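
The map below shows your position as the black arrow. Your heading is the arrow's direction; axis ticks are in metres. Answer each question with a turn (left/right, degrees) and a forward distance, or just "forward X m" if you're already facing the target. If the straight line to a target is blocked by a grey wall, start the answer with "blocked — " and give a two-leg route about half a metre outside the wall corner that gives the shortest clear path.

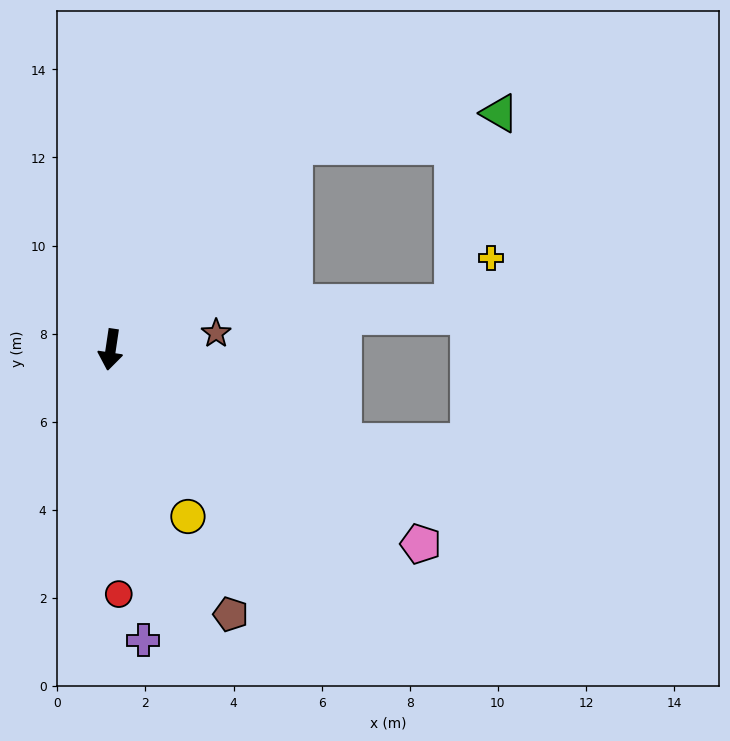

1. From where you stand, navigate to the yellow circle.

turn left 33°, forward 4.2 m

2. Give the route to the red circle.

turn left 10°, forward 5.6 m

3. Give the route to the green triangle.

blocked — turn left 146°, forward 6.2 m, then turn right 38°, forward 4.7 m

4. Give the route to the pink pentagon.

turn left 66°, forward 8.3 m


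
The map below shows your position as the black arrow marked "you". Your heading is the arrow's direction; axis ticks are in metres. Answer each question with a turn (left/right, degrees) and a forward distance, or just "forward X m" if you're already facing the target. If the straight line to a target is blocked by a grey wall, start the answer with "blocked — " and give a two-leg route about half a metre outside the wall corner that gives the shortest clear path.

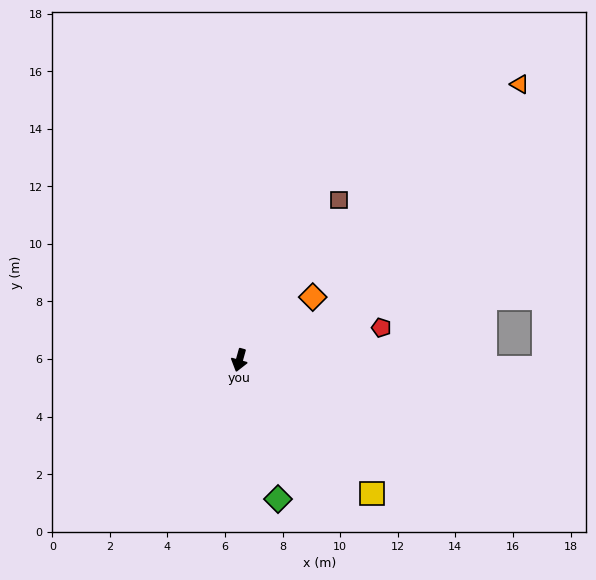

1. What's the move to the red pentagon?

turn left 118°, forward 5.1 m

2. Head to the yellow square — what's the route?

turn left 60°, forward 6.5 m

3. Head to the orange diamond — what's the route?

turn left 146°, forward 3.4 m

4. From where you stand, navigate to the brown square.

turn left 164°, forward 6.5 m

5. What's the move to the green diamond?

turn left 31°, forward 5.0 m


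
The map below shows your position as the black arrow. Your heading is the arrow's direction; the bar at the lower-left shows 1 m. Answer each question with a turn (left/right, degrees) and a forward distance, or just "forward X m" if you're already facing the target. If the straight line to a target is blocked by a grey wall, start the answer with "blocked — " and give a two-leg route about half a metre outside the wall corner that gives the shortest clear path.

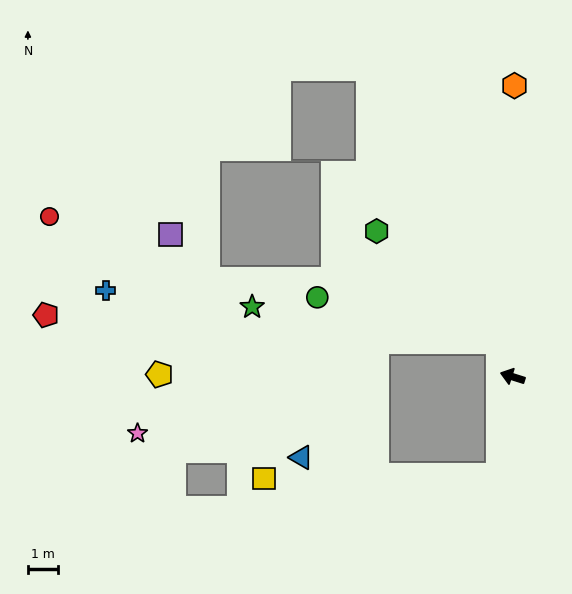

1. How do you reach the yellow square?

blocked — turn left 99°, forward 3.3 m, then turn right 81°, forward 7.8 m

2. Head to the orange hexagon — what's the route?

turn right 73°, forward 9.7 m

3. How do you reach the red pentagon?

blocked — turn right 50°, forward 1.3 m, then turn left 64°, forward 15.1 m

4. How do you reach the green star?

blocked — turn right 50°, forward 1.3 m, then turn left 59°, forward 8.3 m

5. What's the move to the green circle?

blocked — turn right 50°, forward 1.3 m, then turn left 54°, forward 6.2 m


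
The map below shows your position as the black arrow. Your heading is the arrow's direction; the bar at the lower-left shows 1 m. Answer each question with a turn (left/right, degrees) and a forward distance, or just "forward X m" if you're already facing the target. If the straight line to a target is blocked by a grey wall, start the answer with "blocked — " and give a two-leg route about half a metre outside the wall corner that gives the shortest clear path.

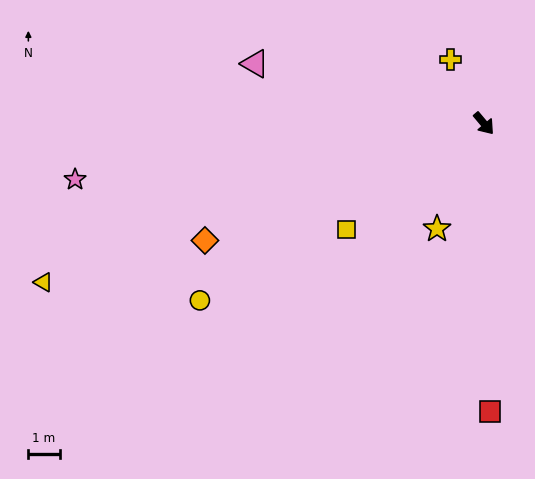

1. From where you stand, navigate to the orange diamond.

turn right 107°, forward 9.7 m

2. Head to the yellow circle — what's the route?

turn right 98°, forward 10.7 m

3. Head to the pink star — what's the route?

turn right 122°, forward 13.2 m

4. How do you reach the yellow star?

turn right 64°, forward 3.7 m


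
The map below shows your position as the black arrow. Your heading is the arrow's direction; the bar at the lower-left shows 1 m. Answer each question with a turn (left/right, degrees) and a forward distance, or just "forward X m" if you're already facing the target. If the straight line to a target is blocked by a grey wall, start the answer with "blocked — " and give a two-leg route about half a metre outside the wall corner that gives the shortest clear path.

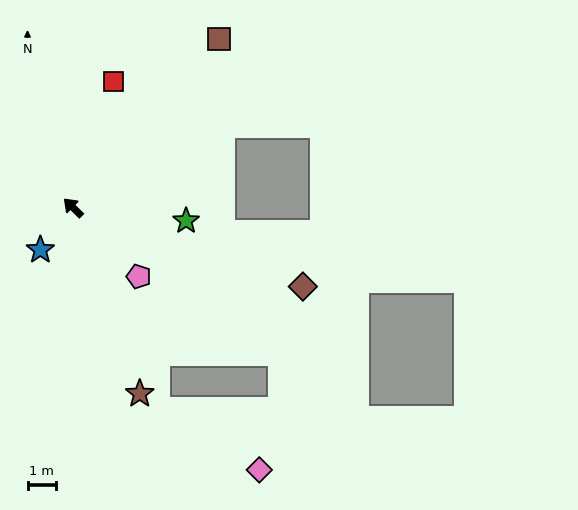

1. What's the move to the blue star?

turn left 97°, forward 1.9 m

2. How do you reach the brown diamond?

turn right 154°, forward 8.5 m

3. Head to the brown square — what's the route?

turn right 86°, forward 7.8 m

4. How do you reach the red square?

turn right 63°, forward 4.6 m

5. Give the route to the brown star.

turn left 154°, forward 6.9 m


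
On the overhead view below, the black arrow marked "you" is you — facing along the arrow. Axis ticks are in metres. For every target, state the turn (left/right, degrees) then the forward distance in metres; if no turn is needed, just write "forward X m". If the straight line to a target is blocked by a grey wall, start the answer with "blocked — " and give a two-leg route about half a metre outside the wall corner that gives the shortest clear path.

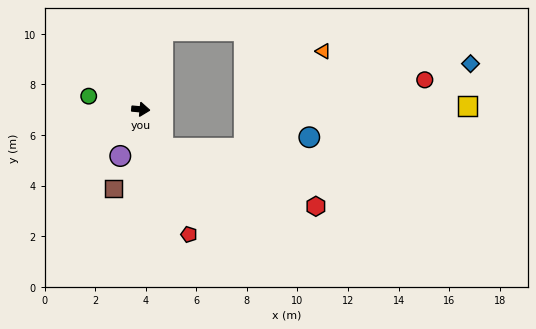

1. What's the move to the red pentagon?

turn right 64°, forward 5.3 m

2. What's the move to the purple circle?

turn right 108°, forward 2.0 m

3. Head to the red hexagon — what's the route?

blocked — turn right 56°, forward 1.8 m, then turn left 41°, forward 6.5 m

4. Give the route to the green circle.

turn left 171°, forward 2.1 m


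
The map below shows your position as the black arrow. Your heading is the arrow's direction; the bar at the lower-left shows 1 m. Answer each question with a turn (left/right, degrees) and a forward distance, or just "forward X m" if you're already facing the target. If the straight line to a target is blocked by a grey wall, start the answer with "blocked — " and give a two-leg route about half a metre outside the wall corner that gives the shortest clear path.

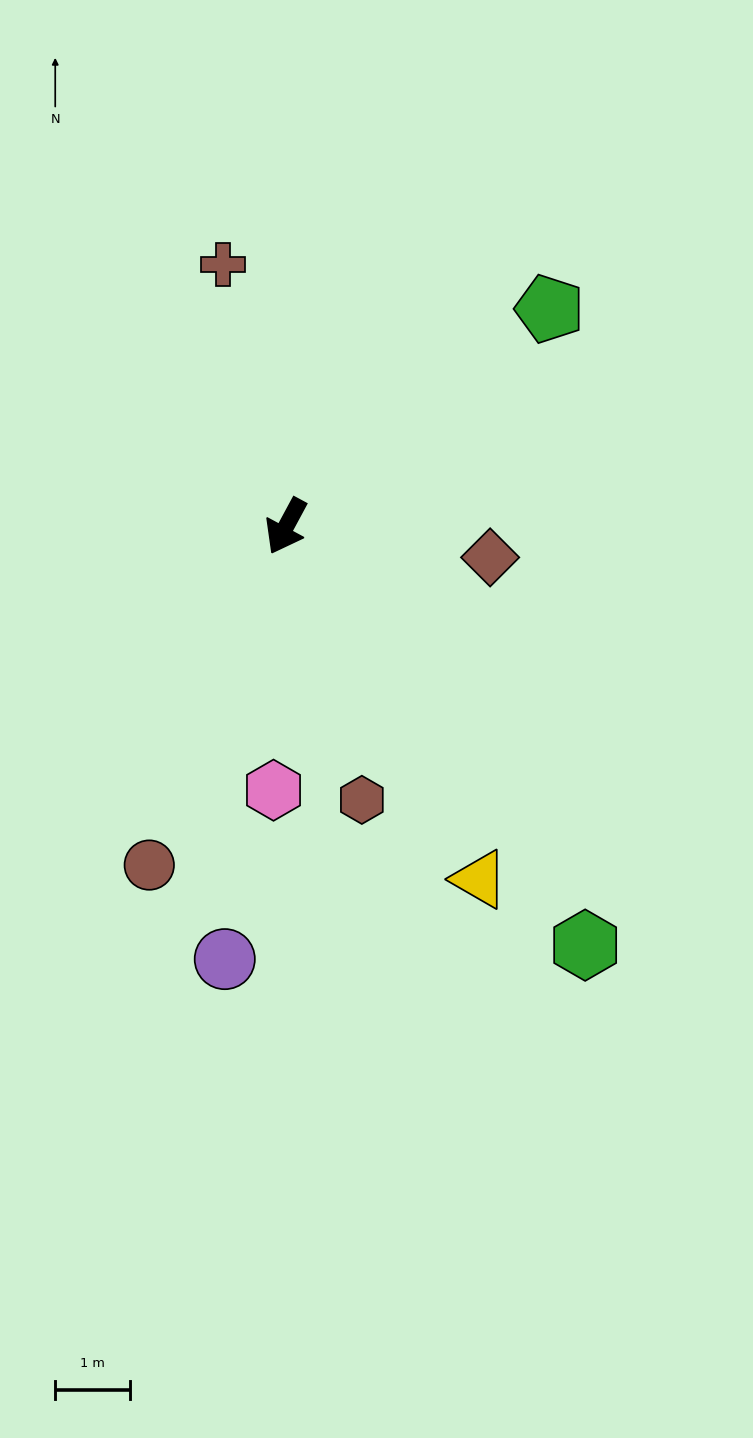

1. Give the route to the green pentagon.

turn left 158°, forward 4.6 m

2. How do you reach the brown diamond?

turn left 110°, forward 2.8 m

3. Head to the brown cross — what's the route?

turn right 138°, forward 3.6 m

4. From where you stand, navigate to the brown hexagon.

turn left 44°, forward 3.8 m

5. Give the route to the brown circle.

turn left 6°, forward 4.9 m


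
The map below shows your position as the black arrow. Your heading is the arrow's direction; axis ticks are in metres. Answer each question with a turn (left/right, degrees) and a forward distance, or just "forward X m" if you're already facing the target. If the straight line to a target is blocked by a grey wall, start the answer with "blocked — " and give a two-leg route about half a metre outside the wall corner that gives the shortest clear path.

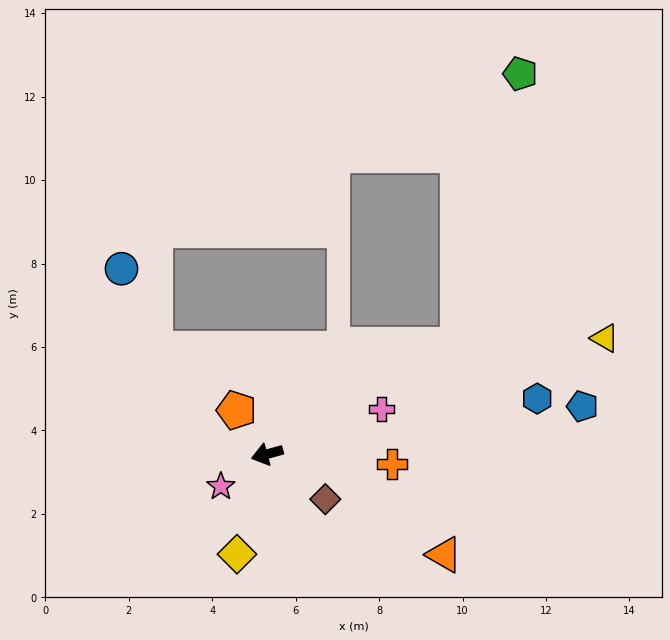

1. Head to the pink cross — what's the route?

turn right 174°, forward 2.9 m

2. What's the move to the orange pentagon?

turn right 70°, forward 1.3 m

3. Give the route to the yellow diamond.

turn left 58°, forward 2.5 m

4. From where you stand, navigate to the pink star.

turn left 20°, forward 1.4 m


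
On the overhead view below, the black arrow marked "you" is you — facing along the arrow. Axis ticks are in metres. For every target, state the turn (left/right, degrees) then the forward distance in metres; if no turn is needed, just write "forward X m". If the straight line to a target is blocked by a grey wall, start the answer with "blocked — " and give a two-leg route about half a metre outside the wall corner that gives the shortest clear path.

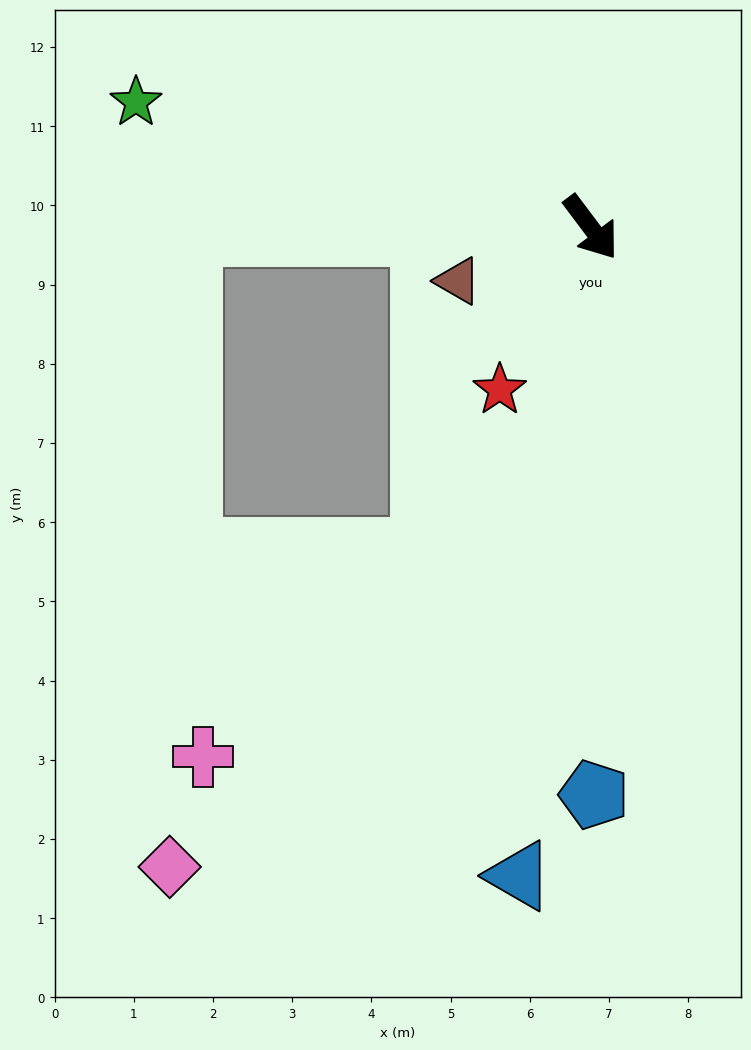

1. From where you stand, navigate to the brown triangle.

turn right 105°, forward 1.8 m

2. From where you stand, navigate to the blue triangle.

turn right 43°, forward 8.2 m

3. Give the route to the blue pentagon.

turn right 37°, forward 7.2 m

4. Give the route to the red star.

turn right 66°, forward 2.4 m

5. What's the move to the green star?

turn right 142°, forward 6.0 m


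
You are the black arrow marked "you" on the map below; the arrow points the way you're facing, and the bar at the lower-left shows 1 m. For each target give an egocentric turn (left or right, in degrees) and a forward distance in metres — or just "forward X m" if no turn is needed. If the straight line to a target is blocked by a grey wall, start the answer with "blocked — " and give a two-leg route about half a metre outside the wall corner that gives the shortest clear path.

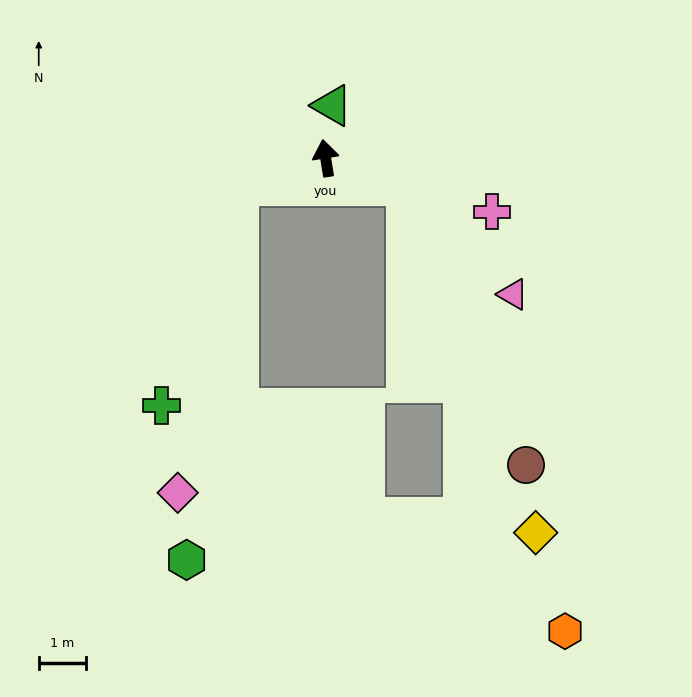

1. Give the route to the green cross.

blocked — turn left 98°, forward 1.9 m, then turn left 54°, forward 4.9 m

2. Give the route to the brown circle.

blocked — turn right 117°, forward 1.8 m, then turn right 49°, forward 6.4 m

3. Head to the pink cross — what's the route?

turn right 117°, forward 3.7 m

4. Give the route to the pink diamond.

blocked — turn left 98°, forward 1.9 m, then turn left 62°, forward 6.6 m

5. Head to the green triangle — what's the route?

turn right 16°, forward 1.1 m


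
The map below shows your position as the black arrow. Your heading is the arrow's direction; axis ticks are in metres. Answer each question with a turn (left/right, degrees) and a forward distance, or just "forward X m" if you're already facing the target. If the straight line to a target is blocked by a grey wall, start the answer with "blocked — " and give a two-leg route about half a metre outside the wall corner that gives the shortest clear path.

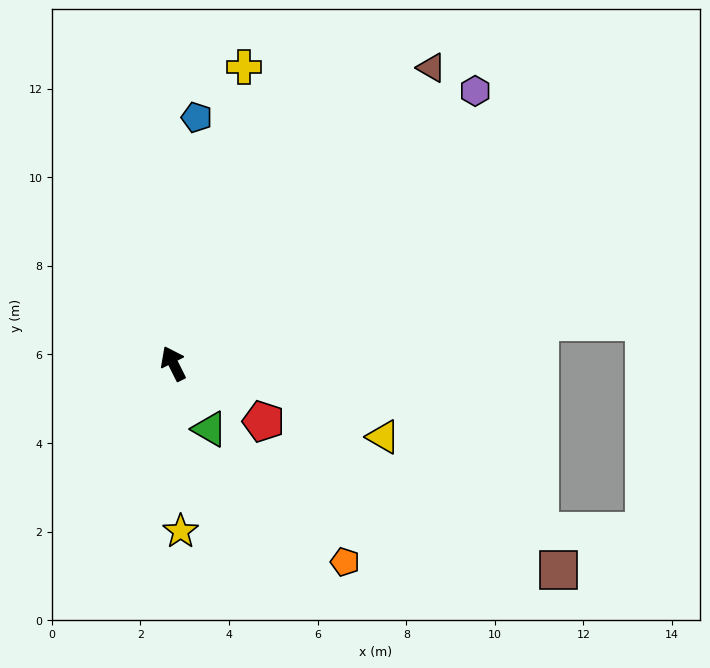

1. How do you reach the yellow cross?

turn right 40°, forward 6.9 m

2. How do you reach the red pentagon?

turn right 149°, forward 2.4 m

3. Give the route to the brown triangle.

turn right 68°, forward 8.9 m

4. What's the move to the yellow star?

turn left 156°, forward 3.8 m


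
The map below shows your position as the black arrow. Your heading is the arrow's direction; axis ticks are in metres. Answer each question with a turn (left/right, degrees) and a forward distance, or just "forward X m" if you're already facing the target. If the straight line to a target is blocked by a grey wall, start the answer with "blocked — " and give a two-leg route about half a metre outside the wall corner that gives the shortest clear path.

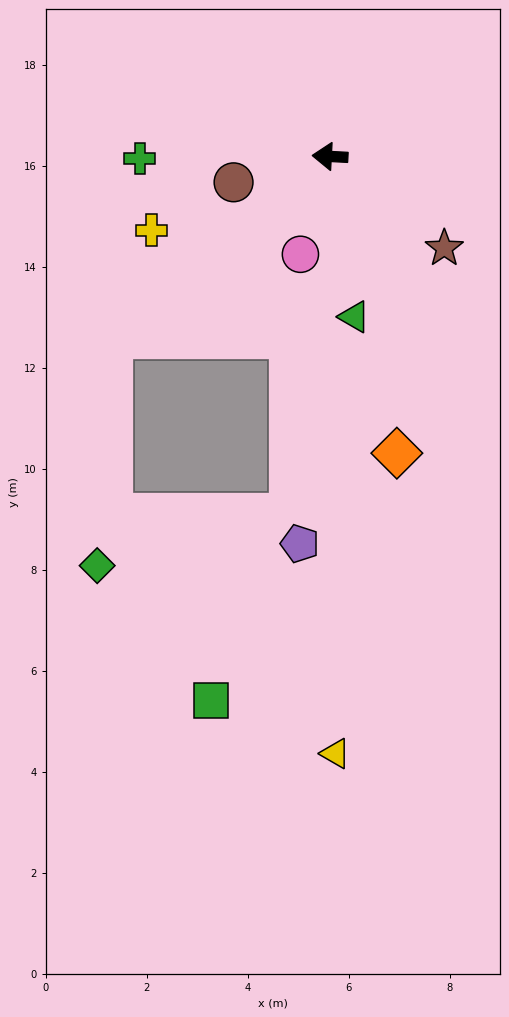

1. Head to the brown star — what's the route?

turn left 144°, forward 2.9 m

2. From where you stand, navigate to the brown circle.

turn left 18°, forward 2.0 m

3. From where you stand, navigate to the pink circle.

turn left 76°, forward 2.0 m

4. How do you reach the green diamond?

blocked — turn left 43°, forward 5.6 m, then turn left 46°, forward 4.5 m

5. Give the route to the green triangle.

turn left 102°, forward 3.2 m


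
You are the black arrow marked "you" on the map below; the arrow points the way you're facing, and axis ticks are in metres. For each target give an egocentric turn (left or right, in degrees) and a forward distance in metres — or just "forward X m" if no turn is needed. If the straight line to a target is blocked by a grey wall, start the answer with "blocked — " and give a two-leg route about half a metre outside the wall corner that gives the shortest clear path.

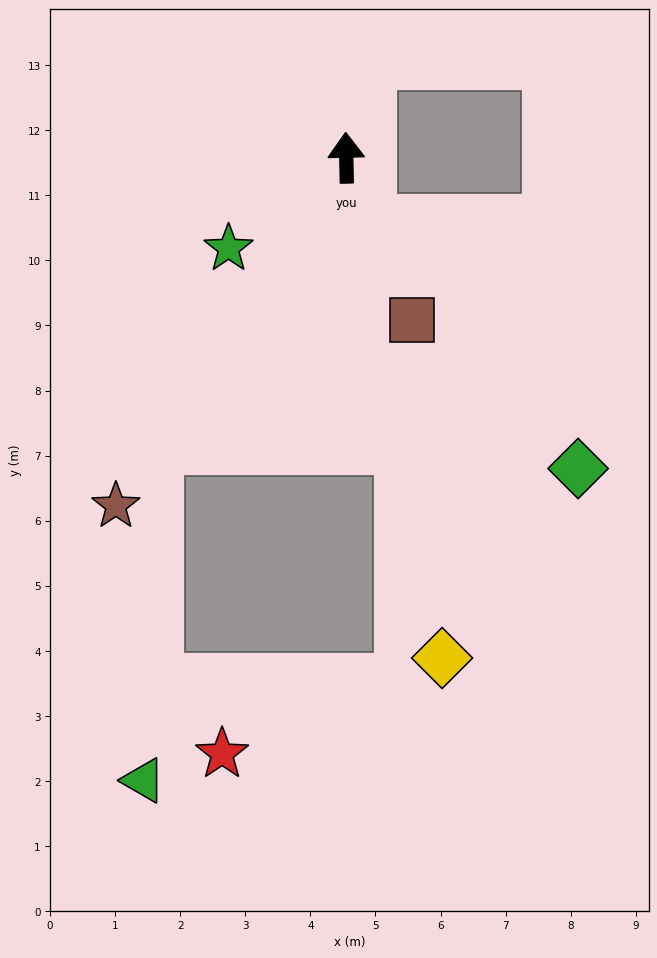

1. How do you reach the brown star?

turn left 145°, forward 6.4 m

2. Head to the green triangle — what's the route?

blocked — turn left 145°, forward 5.3 m, then turn left 32°, forward 5.1 m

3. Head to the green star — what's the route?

turn left 126°, forward 2.3 m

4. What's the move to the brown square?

turn right 159°, forward 2.7 m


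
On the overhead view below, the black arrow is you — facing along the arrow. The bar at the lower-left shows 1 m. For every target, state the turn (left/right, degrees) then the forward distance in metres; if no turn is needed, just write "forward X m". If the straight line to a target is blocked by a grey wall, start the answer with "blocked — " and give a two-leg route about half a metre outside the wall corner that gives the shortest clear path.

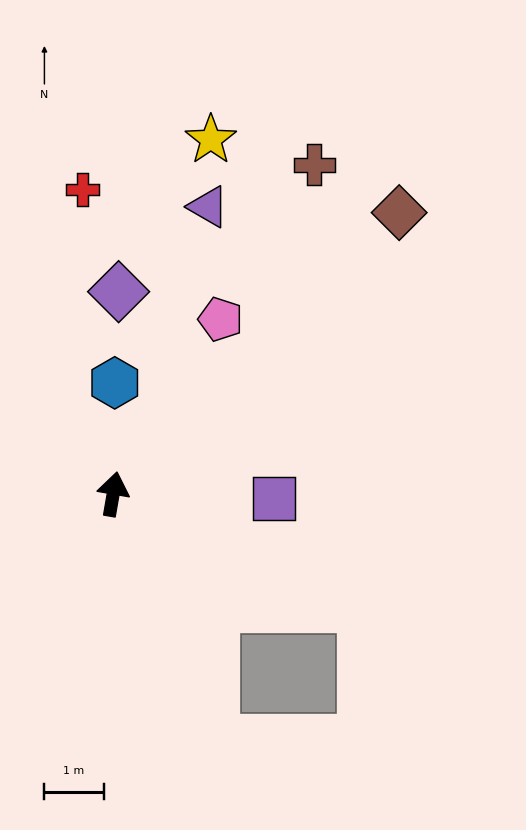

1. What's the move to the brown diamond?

turn right 36°, forward 6.8 m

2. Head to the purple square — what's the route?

turn right 82°, forward 2.7 m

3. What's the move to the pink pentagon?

turn right 22°, forward 3.5 m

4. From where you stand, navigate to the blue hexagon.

turn left 9°, forward 1.9 m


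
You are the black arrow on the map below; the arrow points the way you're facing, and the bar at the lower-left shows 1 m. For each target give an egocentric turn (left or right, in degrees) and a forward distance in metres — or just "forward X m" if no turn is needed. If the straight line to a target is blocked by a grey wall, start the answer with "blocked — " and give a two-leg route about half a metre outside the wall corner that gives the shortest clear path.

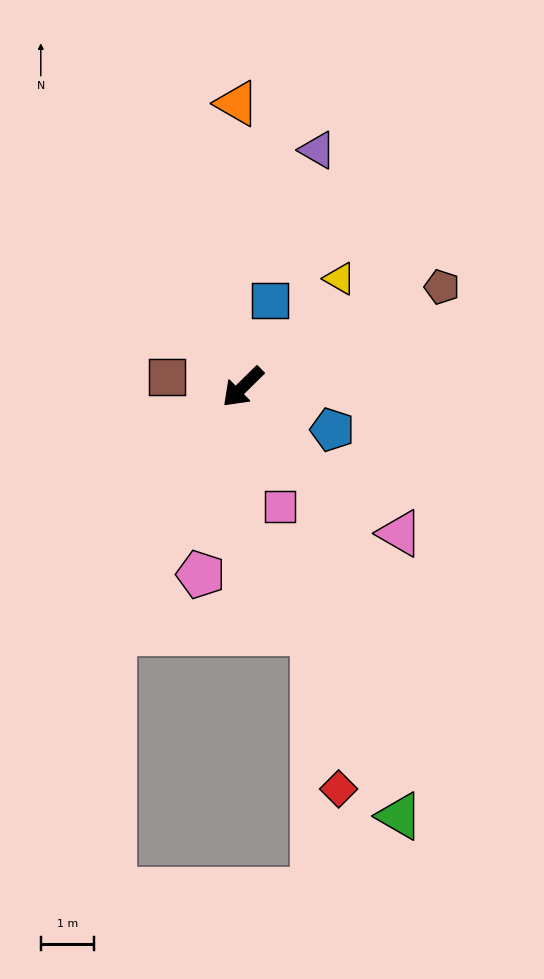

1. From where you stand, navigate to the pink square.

turn left 63°, forward 2.3 m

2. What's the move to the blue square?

turn right 152°, forward 1.7 m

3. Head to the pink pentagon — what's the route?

turn left 33°, forward 3.6 m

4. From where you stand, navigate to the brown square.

turn right 52°, forward 1.4 m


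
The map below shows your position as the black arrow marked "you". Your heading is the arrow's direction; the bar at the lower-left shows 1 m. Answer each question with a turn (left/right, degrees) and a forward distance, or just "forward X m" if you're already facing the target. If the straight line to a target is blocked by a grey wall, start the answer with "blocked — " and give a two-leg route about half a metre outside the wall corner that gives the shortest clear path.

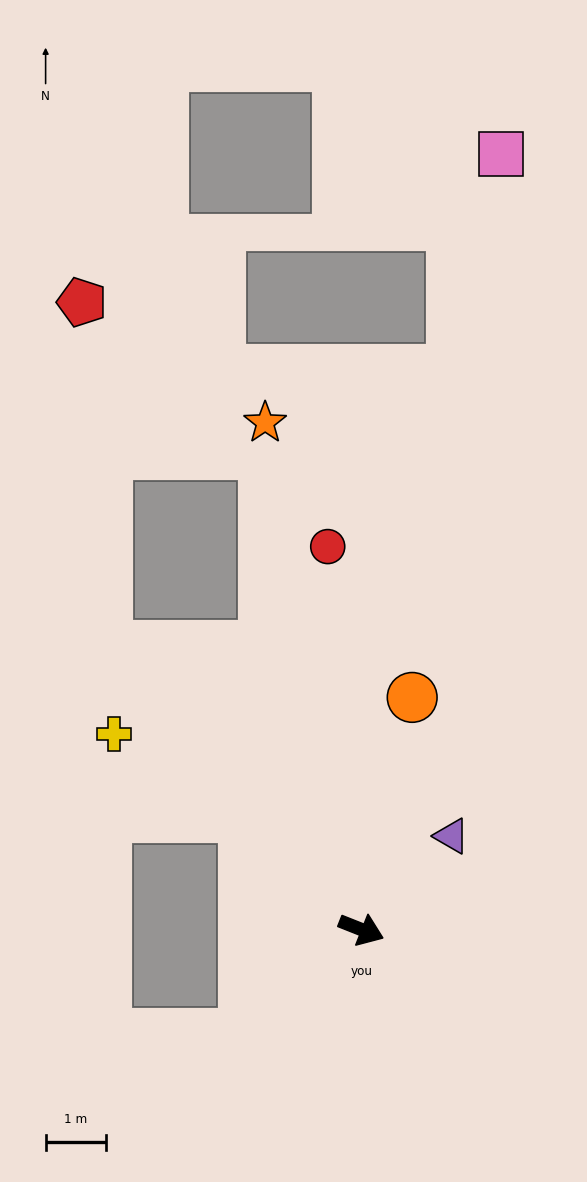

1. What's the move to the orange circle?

turn left 99°, forward 4.0 m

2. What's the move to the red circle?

turn left 117°, forward 6.4 m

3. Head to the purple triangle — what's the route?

turn left 68°, forward 2.2 m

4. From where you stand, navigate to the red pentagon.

blocked — turn left 154°, forward 6.3 m, then turn right 38°, forward 5.7 m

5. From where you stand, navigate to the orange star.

turn left 122°, forward 8.6 m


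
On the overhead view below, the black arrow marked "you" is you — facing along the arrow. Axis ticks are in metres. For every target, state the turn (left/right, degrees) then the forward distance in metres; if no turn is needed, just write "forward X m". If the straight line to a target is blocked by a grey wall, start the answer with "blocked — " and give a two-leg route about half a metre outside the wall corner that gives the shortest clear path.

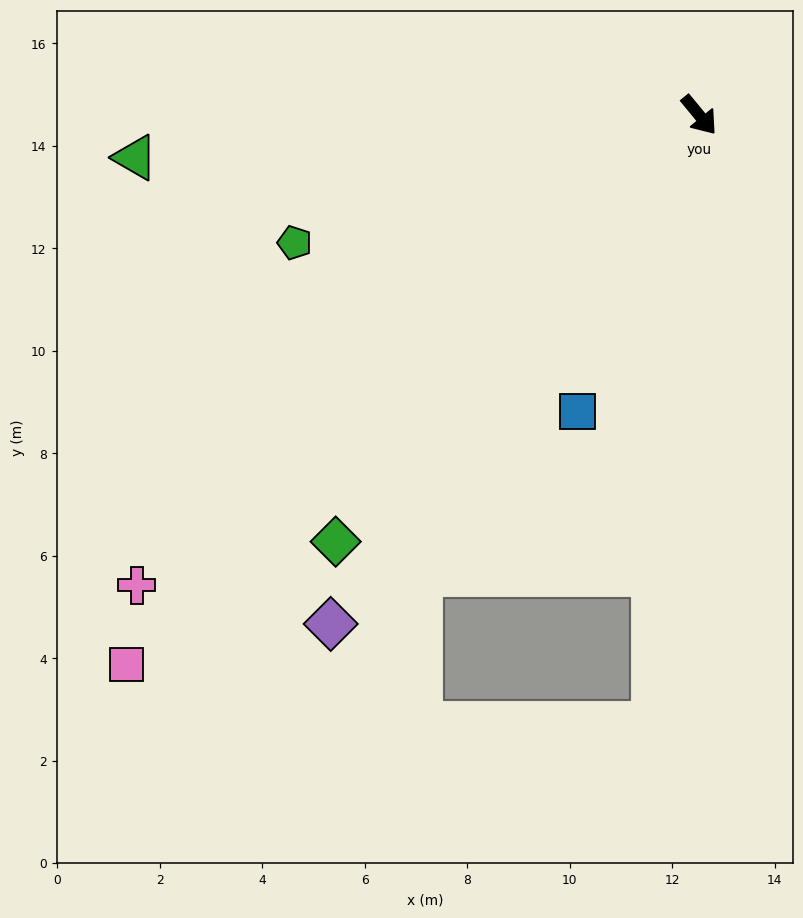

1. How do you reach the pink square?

turn right 86°, forward 15.5 m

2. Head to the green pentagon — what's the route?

turn right 112°, forward 8.3 m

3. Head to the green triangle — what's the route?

turn right 125°, forward 11.0 m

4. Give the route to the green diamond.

turn right 80°, forward 10.9 m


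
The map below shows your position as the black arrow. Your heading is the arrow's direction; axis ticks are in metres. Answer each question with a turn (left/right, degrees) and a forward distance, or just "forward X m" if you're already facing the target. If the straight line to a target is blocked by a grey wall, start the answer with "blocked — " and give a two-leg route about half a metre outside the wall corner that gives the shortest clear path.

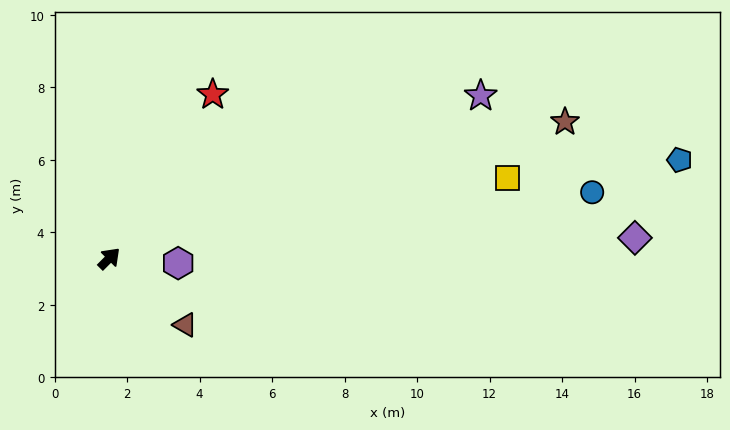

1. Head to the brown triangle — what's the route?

turn right 86°, forward 2.8 m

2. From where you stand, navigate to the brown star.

turn right 28°, forward 13.1 m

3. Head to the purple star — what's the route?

turn right 21°, forward 11.2 m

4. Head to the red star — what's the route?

turn left 13°, forward 5.3 m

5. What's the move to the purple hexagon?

turn right 49°, forward 1.9 m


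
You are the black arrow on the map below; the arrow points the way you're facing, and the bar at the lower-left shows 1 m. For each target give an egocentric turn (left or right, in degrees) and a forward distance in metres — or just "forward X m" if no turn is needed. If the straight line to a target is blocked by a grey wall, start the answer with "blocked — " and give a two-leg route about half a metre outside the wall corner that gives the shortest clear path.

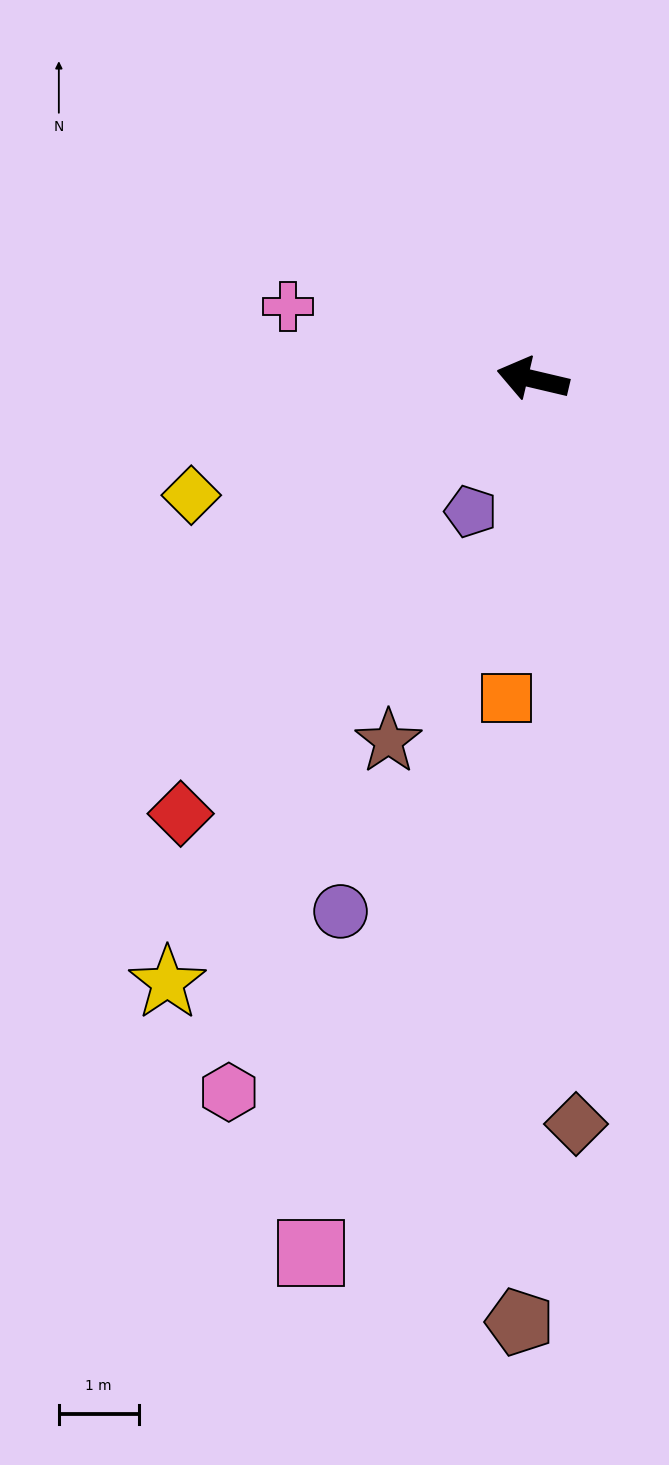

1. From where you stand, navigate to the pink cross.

turn right 3°, forward 3.2 m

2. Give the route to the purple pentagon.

turn left 78°, forward 1.8 m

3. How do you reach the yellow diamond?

turn left 32°, forward 4.5 m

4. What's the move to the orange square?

turn left 99°, forward 4.0 m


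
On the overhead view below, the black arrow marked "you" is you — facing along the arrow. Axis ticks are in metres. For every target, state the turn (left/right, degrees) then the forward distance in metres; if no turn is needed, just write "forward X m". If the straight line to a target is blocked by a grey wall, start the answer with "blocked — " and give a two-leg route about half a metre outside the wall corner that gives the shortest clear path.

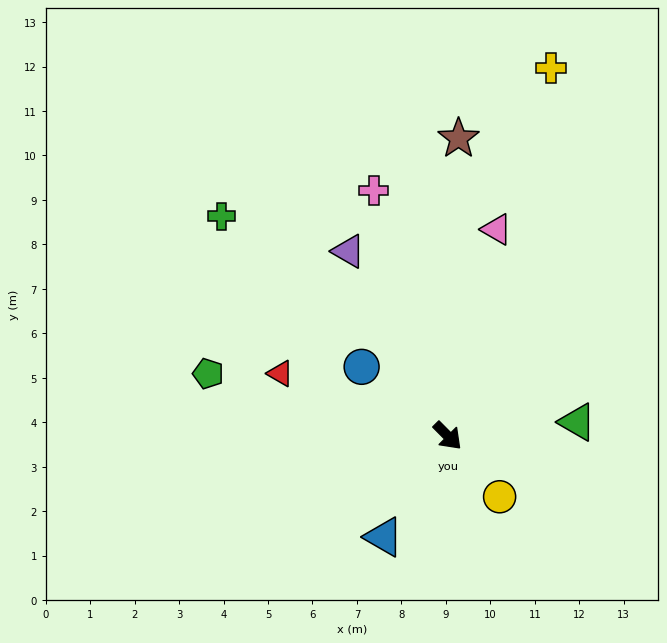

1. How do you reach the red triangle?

turn right 155°, forward 4.0 m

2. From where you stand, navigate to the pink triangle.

turn left 122°, forward 4.8 m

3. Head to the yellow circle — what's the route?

turn right 4°, forward 1.8 m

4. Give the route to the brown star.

turn left 133°, forward 6.7 m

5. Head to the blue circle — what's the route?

turn right 174°, forward 2.5 m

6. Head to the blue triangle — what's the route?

turn right 77°, forward 2.7 m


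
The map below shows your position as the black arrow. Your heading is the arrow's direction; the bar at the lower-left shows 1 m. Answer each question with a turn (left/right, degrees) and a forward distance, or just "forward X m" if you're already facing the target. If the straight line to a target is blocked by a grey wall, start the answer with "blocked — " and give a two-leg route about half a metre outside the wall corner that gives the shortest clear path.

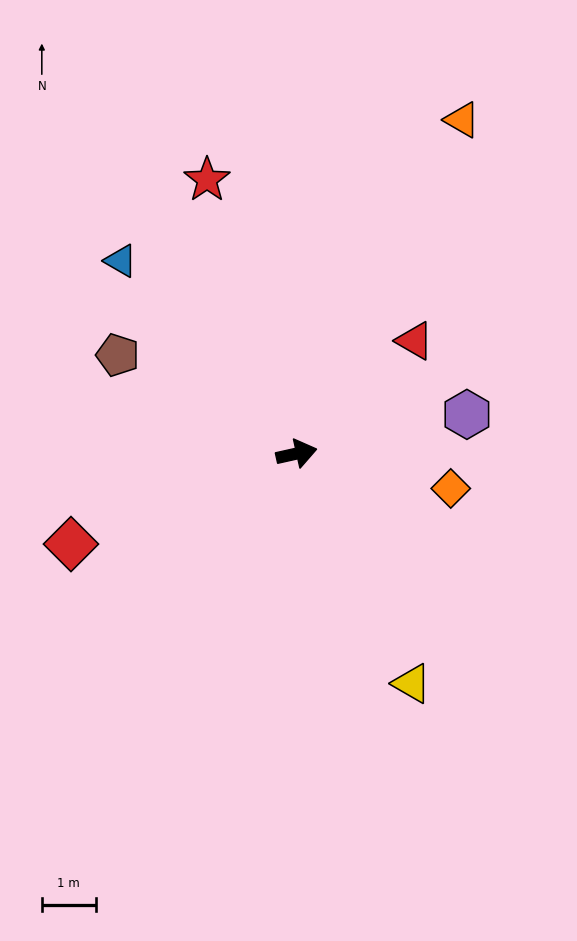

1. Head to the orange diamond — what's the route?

turn right 25°, forward 2.9 m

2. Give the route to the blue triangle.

turn left 120°, forward 4.8 m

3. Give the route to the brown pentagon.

turn left 139°, forward 3.8 m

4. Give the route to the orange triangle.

turn left 51°, forward 6.9 m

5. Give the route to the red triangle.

turn left 31°, forward 3.0 m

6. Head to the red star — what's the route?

turn left 96°, forward 5.3 m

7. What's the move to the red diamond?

turn right 171°, forward 4.5 m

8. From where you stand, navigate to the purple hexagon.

forward 3.2 m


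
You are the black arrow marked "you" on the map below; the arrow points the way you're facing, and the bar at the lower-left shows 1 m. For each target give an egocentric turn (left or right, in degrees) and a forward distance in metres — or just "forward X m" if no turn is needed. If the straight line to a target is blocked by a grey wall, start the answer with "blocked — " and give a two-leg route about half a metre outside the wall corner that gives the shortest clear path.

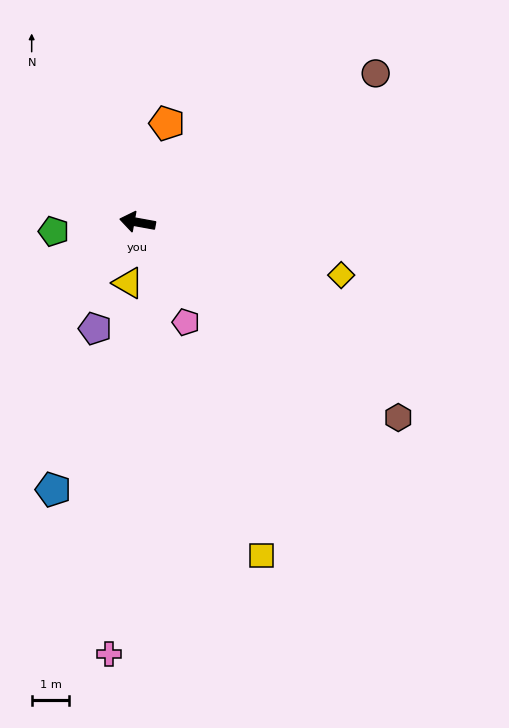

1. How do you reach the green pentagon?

turn left 17°, forward 2.2 m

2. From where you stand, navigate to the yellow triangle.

turn left 92°, forward 1.6 m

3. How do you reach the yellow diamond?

turn left 176°, forward 5.6 m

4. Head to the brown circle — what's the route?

turn right 138°, forward 7.5 m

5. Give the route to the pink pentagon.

turn left 126°, forward 2.9 m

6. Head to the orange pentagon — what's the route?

turn right 96°, forward 2.7 m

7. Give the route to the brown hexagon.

turn left 153°, forward 8.6 m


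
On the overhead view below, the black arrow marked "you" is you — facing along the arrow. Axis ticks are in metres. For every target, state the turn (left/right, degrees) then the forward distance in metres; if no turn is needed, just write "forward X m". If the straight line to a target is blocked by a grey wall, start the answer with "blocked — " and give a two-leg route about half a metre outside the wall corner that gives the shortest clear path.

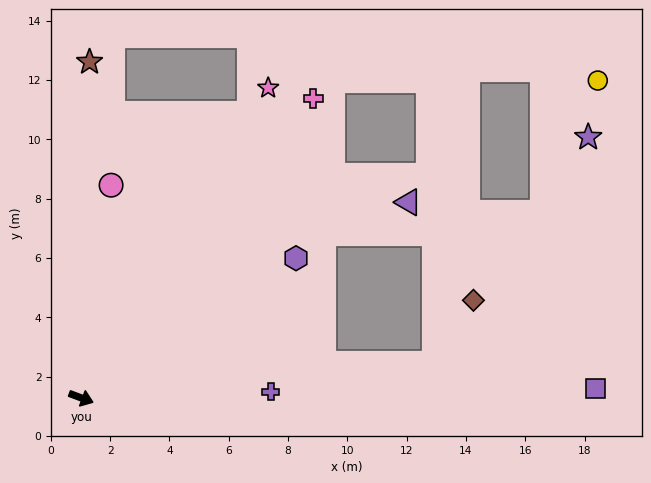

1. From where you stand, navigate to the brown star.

turn left 109°, forward 11.3 m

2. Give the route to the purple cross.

turn left 22°, forward 6.4 m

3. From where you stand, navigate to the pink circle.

turn left 103°, forward 7.2 m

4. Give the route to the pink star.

turn left 79°, forward 12.2 m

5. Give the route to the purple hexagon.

turn left 54°, forward 8.6 m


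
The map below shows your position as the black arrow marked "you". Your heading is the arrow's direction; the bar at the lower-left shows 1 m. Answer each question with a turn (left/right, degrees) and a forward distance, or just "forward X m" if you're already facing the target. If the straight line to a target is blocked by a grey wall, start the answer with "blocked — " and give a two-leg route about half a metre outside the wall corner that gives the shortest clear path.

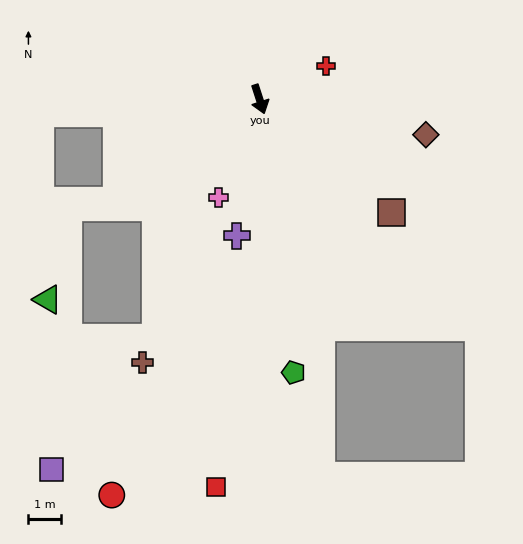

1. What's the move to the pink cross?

turn right 41°, forward 3.3 m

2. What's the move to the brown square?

turn left 31°, forward 5.4 m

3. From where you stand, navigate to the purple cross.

turn right 27°, forward 4.3 m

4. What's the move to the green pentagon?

turn right 11°, forward 8.5 m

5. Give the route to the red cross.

turn left 98°, forward 2.3 m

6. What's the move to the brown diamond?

turn left 60°, forward 5.3 m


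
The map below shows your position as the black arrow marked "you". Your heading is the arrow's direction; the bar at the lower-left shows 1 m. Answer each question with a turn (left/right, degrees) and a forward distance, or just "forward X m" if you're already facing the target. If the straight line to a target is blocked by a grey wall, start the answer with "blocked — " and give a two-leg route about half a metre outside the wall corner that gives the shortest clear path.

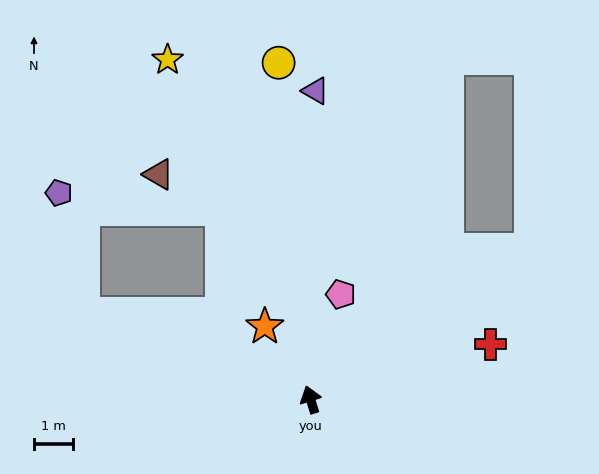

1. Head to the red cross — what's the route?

turn right 90°, forward 4.8 m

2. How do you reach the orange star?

turn left 15°, forward 2.2 m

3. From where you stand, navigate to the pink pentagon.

turn right 33°, forward 2.8 m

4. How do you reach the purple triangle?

turn right 18°, forward 7.8 m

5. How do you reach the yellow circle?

turn right 12°, forward 8.6 m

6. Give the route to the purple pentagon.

blocked — turn left 52°, forward 6.2 m, then turn right 58°, forward 3.1 m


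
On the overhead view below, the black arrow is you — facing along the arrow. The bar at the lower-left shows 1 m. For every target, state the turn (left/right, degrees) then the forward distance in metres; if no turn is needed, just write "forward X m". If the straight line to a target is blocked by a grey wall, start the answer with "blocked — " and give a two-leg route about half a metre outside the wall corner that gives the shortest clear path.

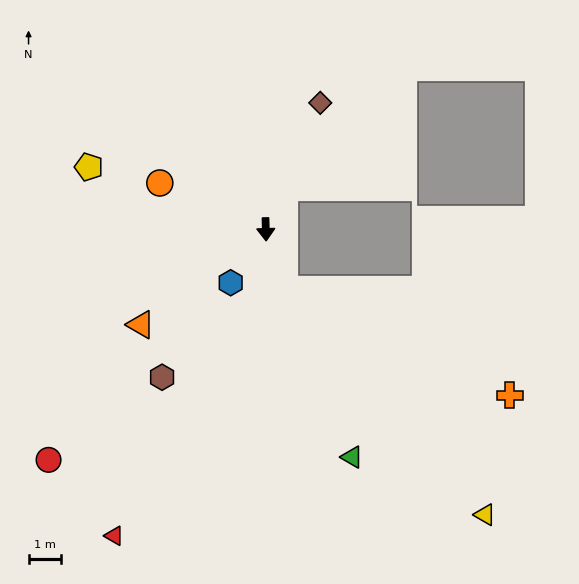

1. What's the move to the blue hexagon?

turn right 35°, forward 2.0 m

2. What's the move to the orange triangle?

turn right 54°, forward 4.9 m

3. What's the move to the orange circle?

turn right 115°, forward 3.6 m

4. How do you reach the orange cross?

blocked — turn left 15°, forward 1.9 m, then turn left 48°, forward 7.7 m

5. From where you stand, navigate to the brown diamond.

turn left 155°, forward 4.3 m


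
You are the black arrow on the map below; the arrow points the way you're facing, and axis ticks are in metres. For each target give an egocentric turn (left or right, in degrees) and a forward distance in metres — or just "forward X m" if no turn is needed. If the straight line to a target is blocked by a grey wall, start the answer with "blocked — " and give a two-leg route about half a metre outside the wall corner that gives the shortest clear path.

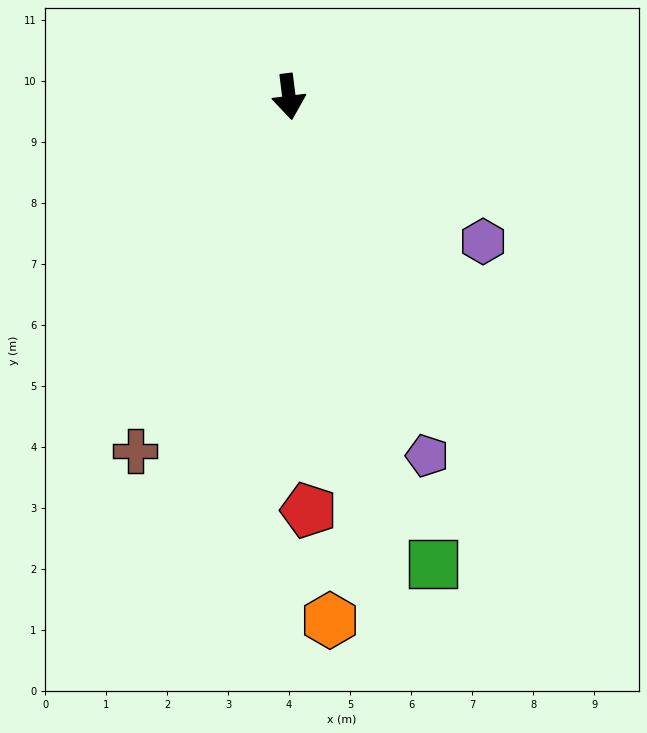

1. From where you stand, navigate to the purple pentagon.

turn left 14°, forward 6.3 m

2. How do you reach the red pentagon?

turn right 4°, forward 6.8 m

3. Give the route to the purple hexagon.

turn left 46°, forward 4.0 m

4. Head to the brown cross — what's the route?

turn right 31°, forward 6.3 m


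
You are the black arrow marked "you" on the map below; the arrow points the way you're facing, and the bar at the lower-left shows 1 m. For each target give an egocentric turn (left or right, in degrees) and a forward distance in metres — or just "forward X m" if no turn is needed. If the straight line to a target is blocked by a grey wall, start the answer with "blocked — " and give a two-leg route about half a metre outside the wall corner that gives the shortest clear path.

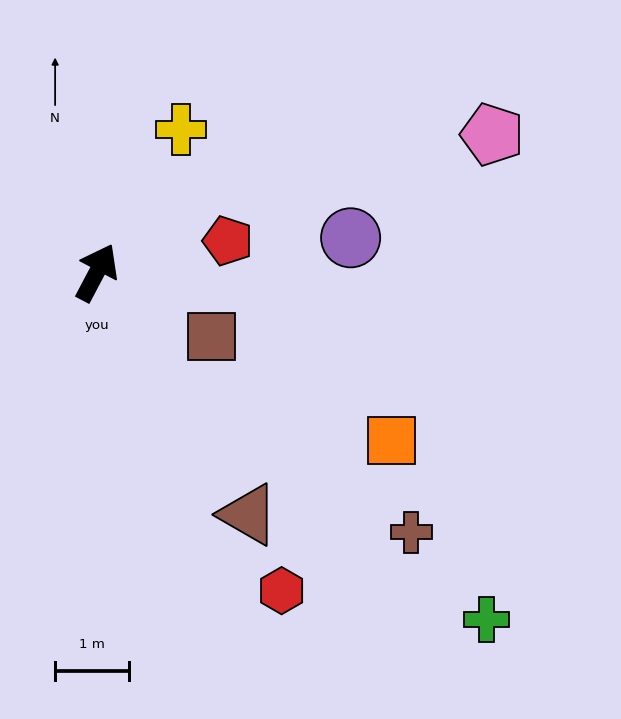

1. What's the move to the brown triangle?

turn right 120°, forward 3.9 m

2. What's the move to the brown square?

turn right 91°, forward 1.8 m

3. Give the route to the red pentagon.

turn right 49°, forward 1.8 m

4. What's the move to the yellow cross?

turn right 3°, forward 2.2 m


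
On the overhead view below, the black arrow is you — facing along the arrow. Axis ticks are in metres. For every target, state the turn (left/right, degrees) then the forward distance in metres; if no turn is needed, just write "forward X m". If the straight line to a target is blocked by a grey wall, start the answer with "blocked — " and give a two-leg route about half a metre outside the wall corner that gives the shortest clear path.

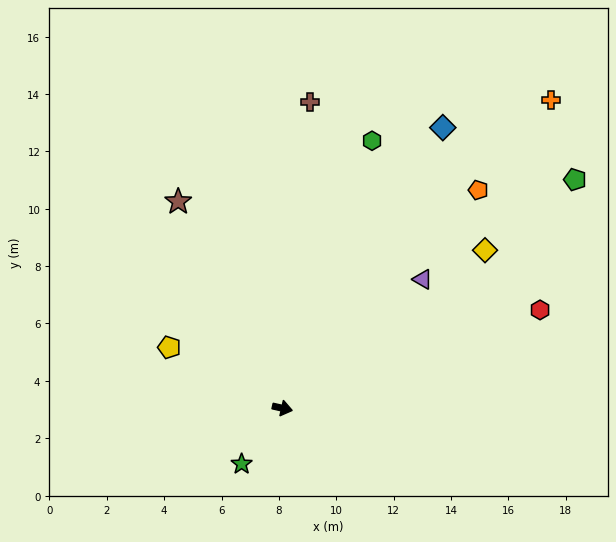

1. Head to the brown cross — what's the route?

turn left 98°, forward 10.7 m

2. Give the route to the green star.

turn right 113°, forward 2.4 m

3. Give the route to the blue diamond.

turn left 73°, forward 11.3 m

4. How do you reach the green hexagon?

turn left 84°, forward 9.8 m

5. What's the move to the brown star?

turn left 129°, forward 8.1 m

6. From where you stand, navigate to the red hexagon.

turn left 34°, forward 9.6 m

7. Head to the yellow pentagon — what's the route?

turn left 164°, forward 4.5 m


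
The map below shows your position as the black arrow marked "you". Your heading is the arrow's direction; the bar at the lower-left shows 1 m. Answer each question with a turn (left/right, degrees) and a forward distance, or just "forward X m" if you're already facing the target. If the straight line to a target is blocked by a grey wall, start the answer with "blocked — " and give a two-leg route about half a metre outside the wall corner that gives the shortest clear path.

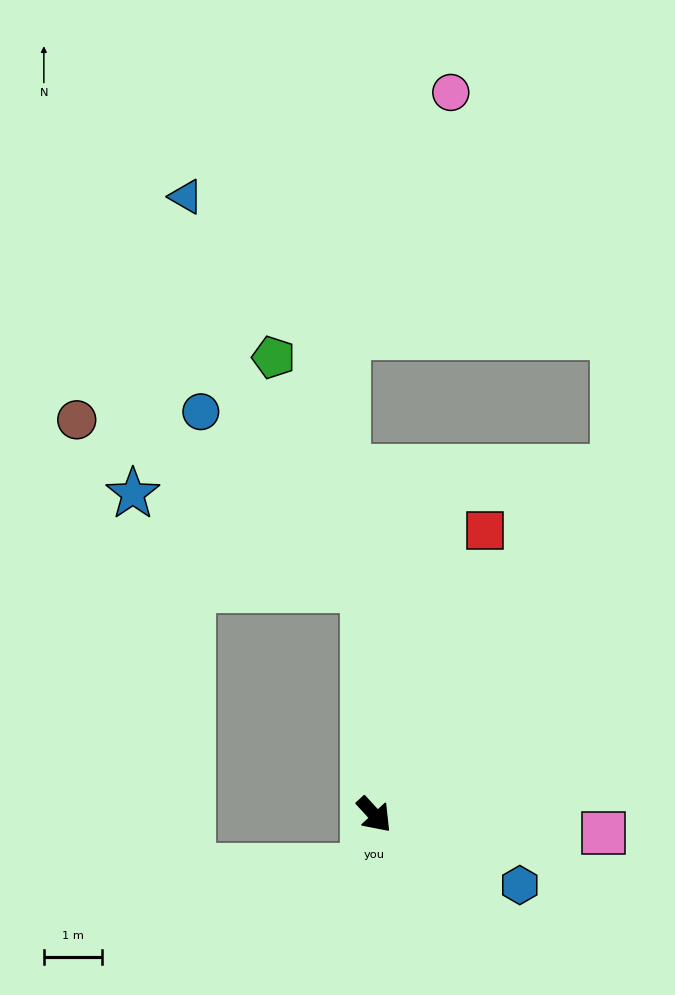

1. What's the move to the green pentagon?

blocked — turn left 140°, forward 3.9 m, then turn left 19°, forward 4.3 m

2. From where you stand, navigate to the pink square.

turn left 43°, forward 4.0 m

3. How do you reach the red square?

turn left 116°, forward 5.3 m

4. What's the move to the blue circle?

blocked — turn left 140°, forward 3.9 m, then turn left 41°, forward 4.2 m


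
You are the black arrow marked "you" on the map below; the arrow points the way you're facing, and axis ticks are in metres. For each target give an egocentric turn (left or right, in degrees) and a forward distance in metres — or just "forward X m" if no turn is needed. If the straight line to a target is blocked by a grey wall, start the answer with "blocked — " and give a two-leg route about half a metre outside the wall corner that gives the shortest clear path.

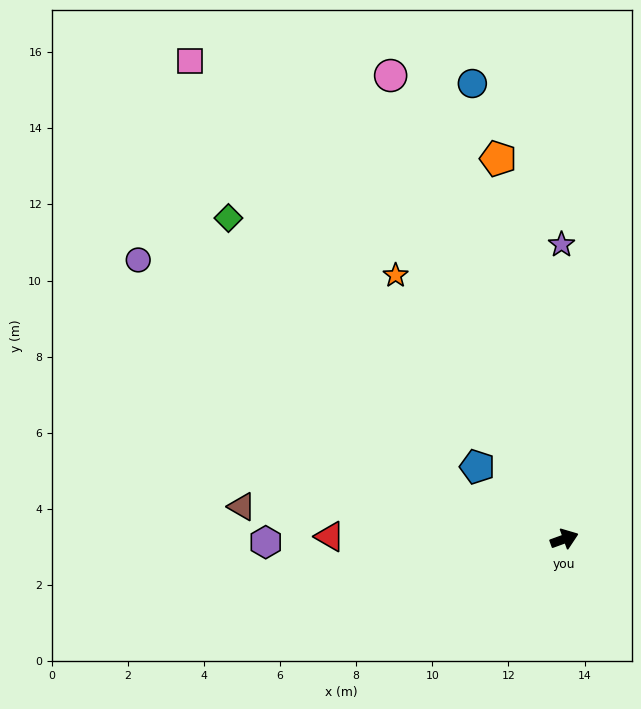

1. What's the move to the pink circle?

turn left 91°, forward 13.0 m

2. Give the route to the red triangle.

turn left 159°, forward 6.2 m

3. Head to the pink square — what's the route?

turn left 108°, forward 15.9 m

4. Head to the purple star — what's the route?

turn left 71°, forward 7.7 m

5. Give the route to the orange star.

turn left 103°, forward 8.2 m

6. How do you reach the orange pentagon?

turn left 80°, forward 10.1 m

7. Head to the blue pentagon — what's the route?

turn left 120°, forward 3.0 m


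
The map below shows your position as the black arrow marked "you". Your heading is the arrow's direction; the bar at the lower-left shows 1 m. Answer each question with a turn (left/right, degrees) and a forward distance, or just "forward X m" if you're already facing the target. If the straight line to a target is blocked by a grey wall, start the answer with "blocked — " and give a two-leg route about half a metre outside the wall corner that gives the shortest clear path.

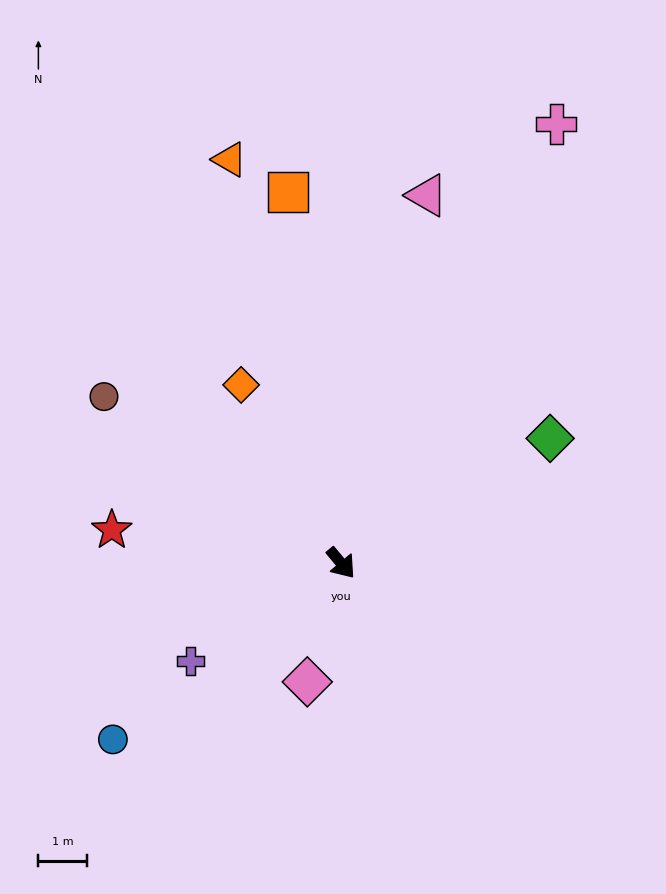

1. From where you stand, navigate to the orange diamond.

turn left 169°, forward 4.2 m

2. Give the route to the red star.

turn right 138°, forward 4.7 m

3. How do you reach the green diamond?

turn left 81°, forward 5.0 m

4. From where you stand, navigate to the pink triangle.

turn left 127°, forward 7.7 m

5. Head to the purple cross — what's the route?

turn right 97°, forward 3.7 m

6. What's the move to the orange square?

turn left 148°, forward 7.7 m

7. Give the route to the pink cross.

turn left 114°, forward 10.0 m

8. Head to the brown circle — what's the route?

turn right 165°, forward 5.9 m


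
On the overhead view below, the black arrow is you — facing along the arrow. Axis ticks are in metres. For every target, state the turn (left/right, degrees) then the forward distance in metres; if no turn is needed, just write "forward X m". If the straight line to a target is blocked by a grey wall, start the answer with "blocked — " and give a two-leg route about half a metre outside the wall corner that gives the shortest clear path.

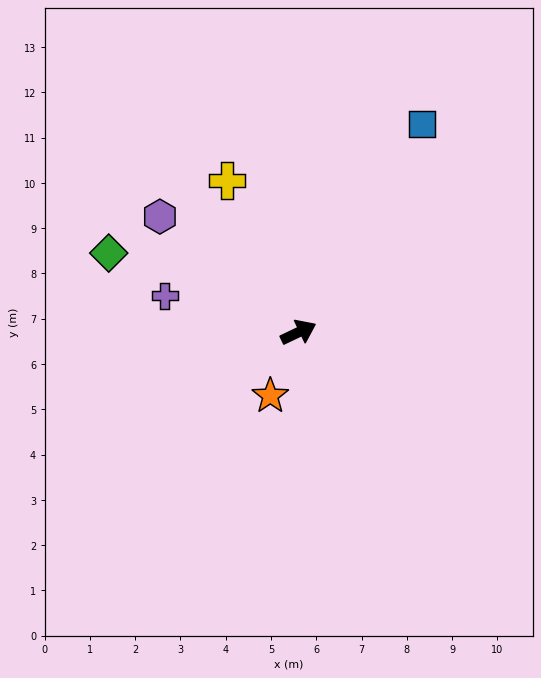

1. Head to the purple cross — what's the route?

turn left 139°, forward 3.1 m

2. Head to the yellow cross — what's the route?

turn left 90°, forward 3.7 m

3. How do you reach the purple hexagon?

turn left 115°, forward 4.0 m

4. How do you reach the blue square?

turn left 34°, forward 5.3 m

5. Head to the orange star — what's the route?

turn right 139°, forward 1.5 m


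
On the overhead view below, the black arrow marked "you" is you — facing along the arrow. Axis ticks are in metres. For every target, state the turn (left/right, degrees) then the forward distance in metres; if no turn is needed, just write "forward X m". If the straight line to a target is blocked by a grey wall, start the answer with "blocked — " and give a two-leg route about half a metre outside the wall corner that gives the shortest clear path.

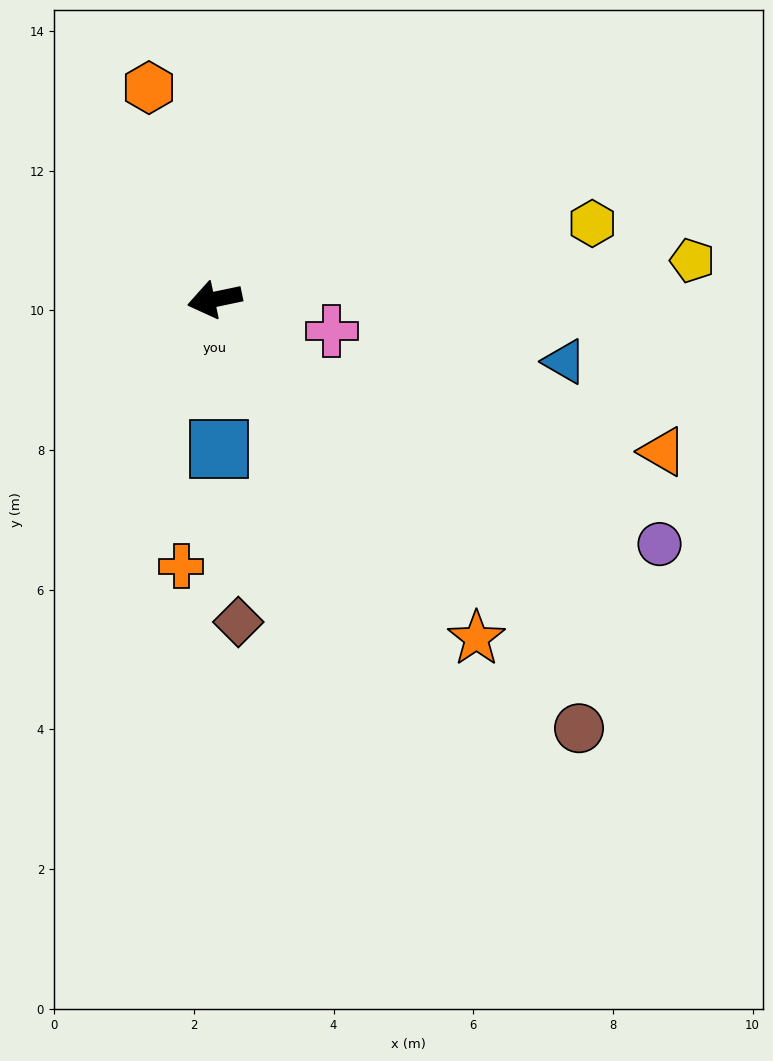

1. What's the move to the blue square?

turn left 80°, forward 2.1 m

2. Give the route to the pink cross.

turn left 153°, forward 1.7 m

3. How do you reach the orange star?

turn left 116°, forward 6.1 m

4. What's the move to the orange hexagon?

turn right 85°, forward 3.2 m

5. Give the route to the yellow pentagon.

turn left 173°, forward 6.9 m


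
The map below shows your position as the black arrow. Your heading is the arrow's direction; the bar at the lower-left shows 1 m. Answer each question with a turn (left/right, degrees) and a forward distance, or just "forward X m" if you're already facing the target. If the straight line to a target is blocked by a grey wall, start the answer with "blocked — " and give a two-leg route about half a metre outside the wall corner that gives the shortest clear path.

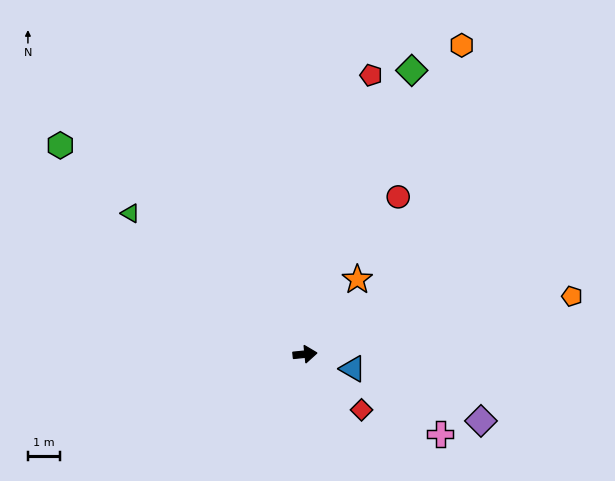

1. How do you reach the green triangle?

turn left 135°, forward 7.1 m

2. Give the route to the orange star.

turn left 49°, forward 2.9 m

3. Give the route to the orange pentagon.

turn left 6°, forward 8.6 m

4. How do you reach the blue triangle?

turn right 23°, forward 1.6 m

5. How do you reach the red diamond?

turn right 50°, forward 2.5 m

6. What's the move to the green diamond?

turn left 64°, forward 9.6 m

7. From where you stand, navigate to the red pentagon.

turn left 71°, forward 9.1 m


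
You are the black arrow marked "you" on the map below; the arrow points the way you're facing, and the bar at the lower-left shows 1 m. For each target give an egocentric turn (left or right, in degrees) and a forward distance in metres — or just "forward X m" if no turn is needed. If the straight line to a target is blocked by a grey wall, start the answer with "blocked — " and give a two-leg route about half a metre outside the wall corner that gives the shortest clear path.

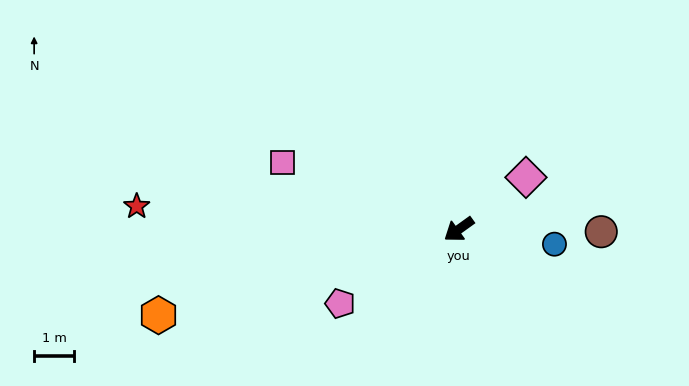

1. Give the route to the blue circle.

turn left 135°, forward 2.4 m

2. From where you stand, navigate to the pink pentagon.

turn right 4°, forward 3.5 m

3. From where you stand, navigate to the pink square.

turn right 57°, forward 4.7 m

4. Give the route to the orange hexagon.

turn right 20°, forward 7.8 m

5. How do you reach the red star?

turn right 40°, forward 8.1 m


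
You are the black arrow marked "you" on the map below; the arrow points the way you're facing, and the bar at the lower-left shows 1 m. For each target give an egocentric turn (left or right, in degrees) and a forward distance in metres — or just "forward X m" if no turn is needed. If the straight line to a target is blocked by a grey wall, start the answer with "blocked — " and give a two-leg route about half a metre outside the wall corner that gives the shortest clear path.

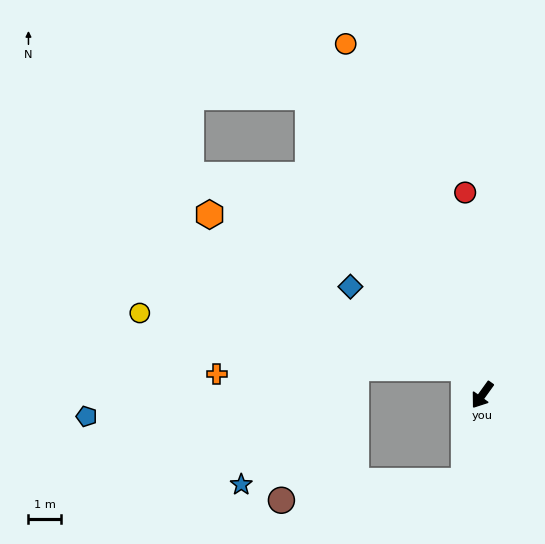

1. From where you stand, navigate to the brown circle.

blocked — turn left 24°, forward 2.7 m, then turn right 73°, forward 5.7 m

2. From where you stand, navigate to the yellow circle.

blocked — turn right 111°, forward 1.0 m, then turn left 47°, forward 10.2 m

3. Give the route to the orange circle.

turn right 123°, forward 11.7 m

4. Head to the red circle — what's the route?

turn right 139°, forward 6.3 m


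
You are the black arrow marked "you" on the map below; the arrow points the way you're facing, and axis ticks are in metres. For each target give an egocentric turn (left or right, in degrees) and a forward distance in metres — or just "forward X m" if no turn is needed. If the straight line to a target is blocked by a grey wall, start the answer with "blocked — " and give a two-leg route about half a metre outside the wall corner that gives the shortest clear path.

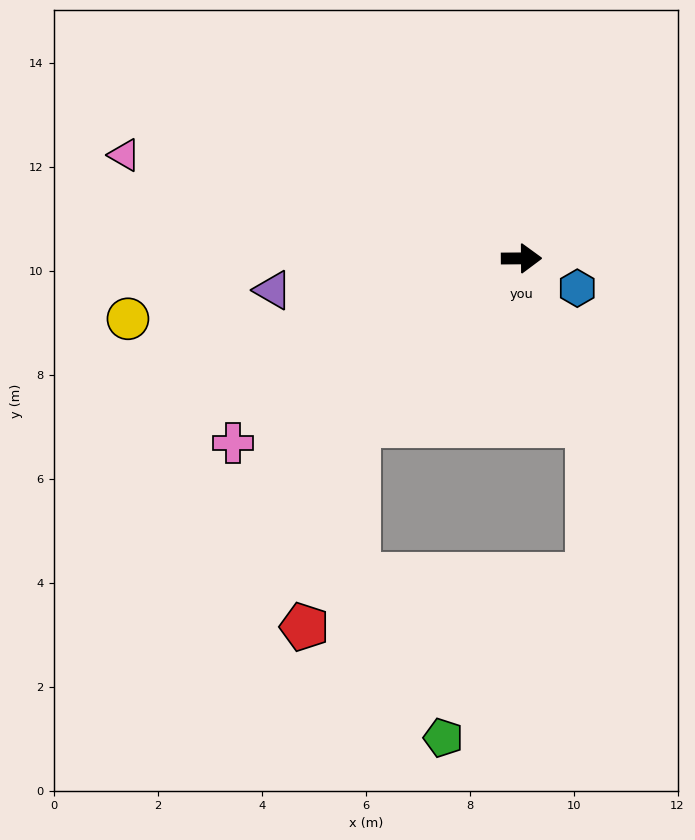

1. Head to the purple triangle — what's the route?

turn right 173°, forward 4.8 m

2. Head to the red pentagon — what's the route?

blocked — turn right 135°, forward 4.5 m, then turn left 30°, forward 4.0 m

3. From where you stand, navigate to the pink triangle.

turn left 165°, forward 7.9 m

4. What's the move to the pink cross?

turn right 148°, forward 6.6 m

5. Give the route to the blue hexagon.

turn right 29°, forward 1.2 m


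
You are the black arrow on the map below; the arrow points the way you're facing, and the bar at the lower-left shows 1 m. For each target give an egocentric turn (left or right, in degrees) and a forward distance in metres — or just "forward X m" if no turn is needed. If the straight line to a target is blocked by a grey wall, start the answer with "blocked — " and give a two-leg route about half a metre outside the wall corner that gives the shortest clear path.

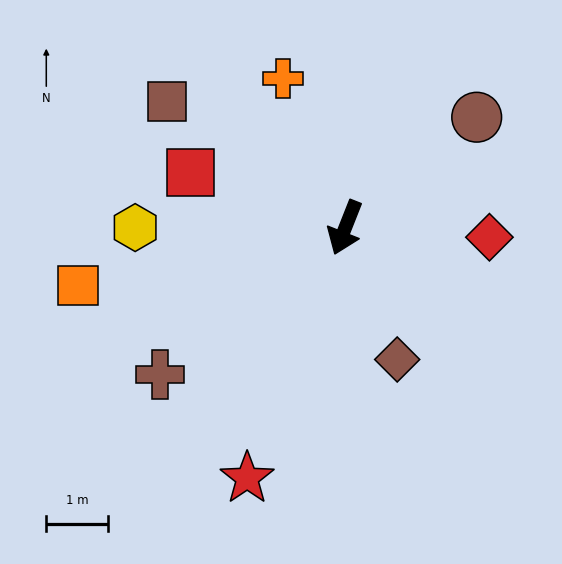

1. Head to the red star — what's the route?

forward 4.4 m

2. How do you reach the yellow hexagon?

turn right 68°, forward 3.4 m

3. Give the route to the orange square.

turn right 56°, forward 4.4 m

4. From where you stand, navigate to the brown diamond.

turn left 43°, forward 2.3 m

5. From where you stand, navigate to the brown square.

turn right 104°, forward 3.5 m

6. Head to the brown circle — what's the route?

turn left 152°, forward 2.8 m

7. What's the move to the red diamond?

turn left 108°, forward 2.3 m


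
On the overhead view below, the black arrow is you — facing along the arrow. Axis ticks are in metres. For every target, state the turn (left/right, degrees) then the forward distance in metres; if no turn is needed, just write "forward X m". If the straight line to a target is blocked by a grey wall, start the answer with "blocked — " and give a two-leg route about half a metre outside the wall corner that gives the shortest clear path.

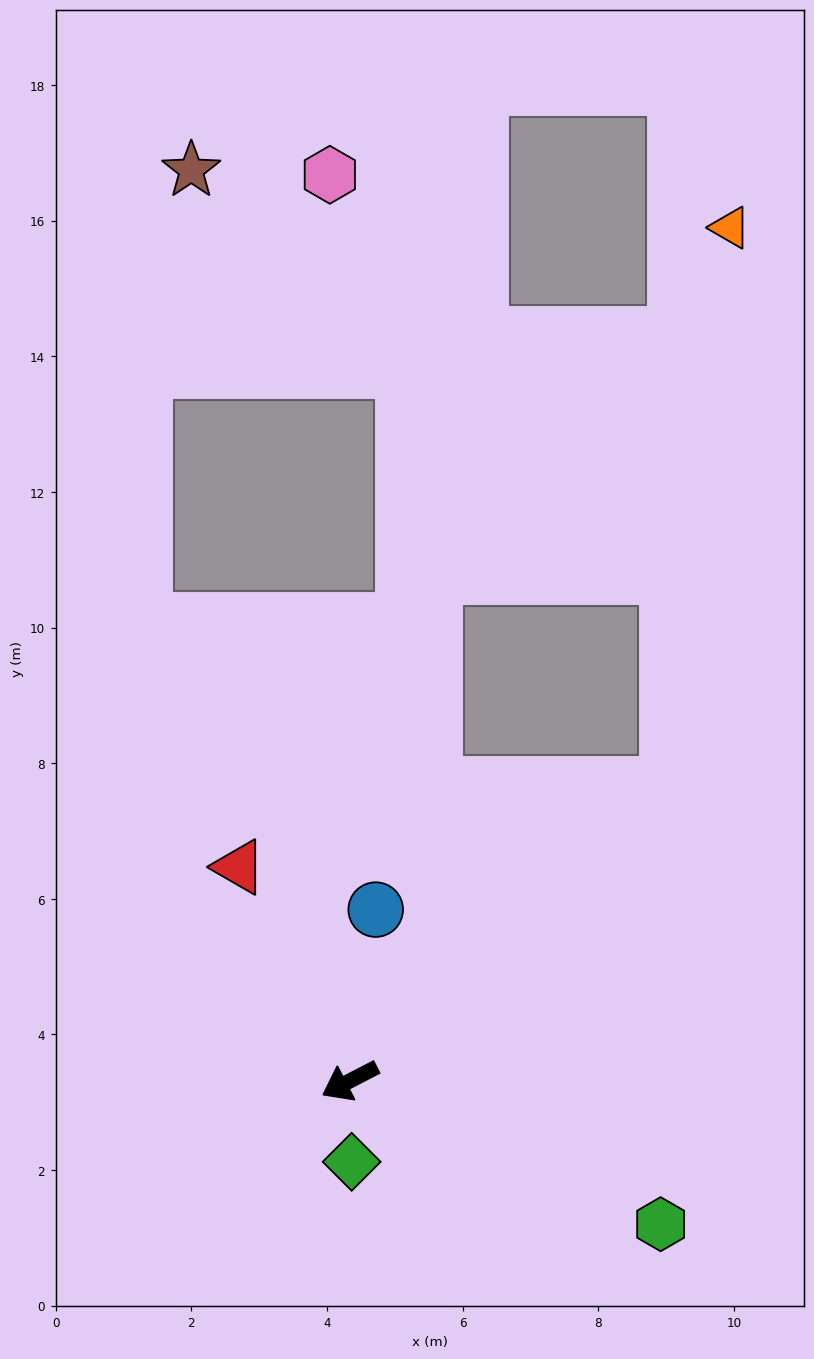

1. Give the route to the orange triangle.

blocked — turn right 164°, forward 6.4 m, then turn left 40°, forward 8.3 m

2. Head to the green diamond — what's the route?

turn left 64°, forward 1.2 m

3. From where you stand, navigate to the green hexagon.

turn left 128°, forward 5.0 m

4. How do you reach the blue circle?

turn right 126°, forward 2.6 m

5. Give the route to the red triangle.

turn right 90°, forward 3.6 m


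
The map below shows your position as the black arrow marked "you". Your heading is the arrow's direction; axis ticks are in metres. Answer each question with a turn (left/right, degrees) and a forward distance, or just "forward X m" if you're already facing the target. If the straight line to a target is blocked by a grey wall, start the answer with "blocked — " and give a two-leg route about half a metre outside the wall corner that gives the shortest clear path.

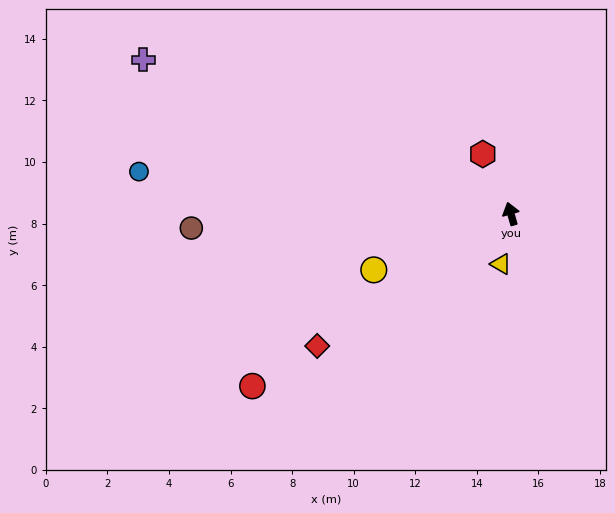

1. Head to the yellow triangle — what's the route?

turn left 153°, forward 1.7 m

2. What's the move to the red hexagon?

turn left 9°, forward 2.1 m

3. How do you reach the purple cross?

turn left 51°, forward 12.9 m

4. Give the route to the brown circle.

turn left 77°, forward 10.4 m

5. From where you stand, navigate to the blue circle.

turn left 68°, forward 12.2 m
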